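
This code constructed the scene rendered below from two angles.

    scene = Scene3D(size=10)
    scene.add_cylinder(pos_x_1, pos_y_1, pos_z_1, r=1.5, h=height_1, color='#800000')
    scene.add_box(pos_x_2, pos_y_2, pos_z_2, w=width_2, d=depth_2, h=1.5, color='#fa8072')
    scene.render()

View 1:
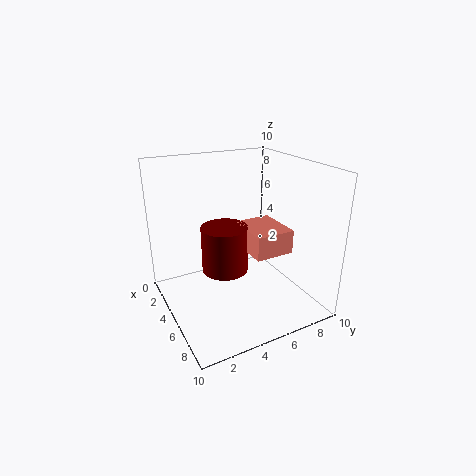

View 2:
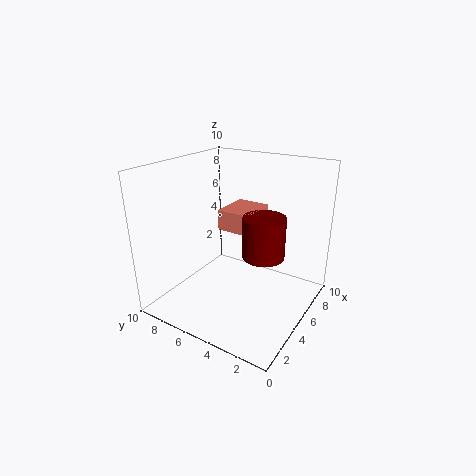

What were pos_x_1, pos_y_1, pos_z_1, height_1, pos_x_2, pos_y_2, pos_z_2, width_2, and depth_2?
pos_x_1 = 6, pos_y_1 = 3.5, pos_z_1 = 3.5, height_1 = 3, pos_x_2 = 5.5, pos_y_2 = 4.5, pos_z_2 = 5, width_2 = 3, depth_2 = 2.5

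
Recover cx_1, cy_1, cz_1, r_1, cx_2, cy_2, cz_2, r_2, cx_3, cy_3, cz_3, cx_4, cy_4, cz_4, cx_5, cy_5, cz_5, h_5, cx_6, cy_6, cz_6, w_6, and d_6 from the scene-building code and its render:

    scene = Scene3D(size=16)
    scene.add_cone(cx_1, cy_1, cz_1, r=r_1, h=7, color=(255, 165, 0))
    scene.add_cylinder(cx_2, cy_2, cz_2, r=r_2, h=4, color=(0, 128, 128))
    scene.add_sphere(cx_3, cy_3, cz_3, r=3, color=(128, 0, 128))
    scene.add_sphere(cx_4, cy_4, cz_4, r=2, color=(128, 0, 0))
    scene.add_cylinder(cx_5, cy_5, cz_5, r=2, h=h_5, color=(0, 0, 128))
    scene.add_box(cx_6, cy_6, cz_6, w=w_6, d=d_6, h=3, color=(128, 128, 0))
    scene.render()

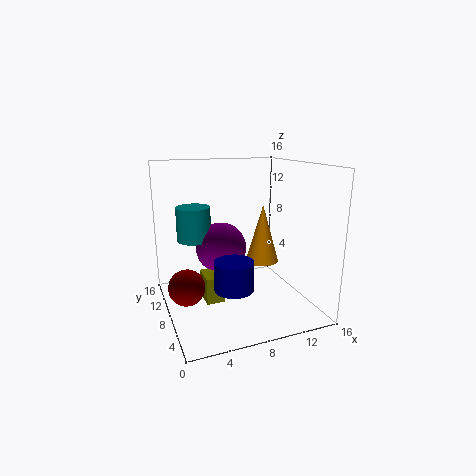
cx_1 = 12; cy_1 = 10; cz_1 = 4; r_1 = 2; cx_2 = 4; cy_2 = 12; cz_2 = 7; r_2 = 2; cx_3 = 7; cy_3 = 11; cz_3 = 6; cx_4 = 2; cy_4 = 8; cz_4 = 3; cx_5 = 6; cy_5 = 4; cz_5 = 4; h_5 = 3; cx_6 = 4; cy_6 = 7; cz_6 = 1; w_6 = 2; d_6 = 3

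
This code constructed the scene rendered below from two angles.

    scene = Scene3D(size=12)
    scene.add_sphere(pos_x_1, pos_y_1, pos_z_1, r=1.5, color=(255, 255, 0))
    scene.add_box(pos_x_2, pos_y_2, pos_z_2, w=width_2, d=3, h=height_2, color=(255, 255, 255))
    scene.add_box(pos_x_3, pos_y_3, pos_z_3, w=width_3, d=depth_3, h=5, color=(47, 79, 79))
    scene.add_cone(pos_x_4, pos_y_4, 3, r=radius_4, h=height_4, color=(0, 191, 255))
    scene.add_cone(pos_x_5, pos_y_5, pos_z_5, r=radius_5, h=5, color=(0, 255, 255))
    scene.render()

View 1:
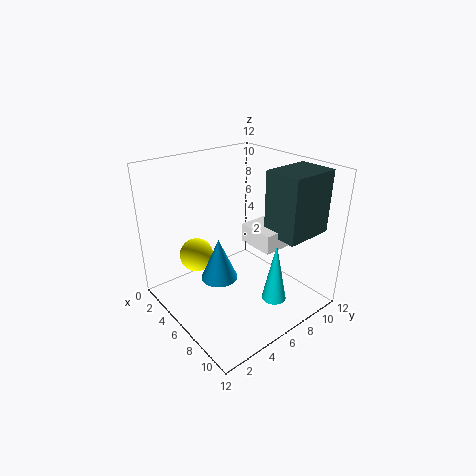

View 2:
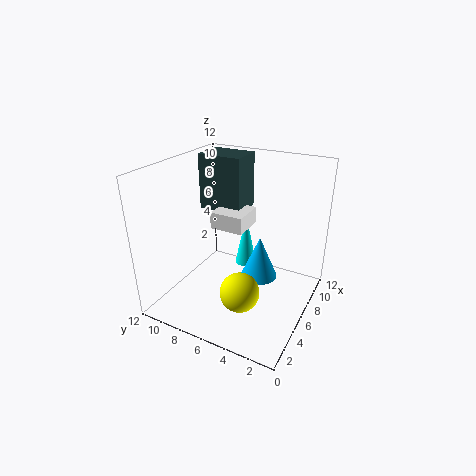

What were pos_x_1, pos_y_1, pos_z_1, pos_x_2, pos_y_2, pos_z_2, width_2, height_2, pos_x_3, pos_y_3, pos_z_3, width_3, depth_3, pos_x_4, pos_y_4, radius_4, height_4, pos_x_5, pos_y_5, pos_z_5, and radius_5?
pos_x_1 = 2.5
pos_y_1 = 4
pos_z_1 = 3.5
pos_x_2 = 6.5
pos_y_2 = 6
pos_z_2 = 6
width_2 = 3
height_2 = 1.5
pos_x_3 = 8
pos_y_3 = 7
pos_z_3 = 7
width_3 = 3
depth_3 = 4
pos_x_4 = 6
pos_y_4 = 4
radius_4 = 1.5
height_4 = 3.5
pos_x_5 = 9.5
pos_y_5 = 7
pos_z_5 = 1.5
radius_5 = 1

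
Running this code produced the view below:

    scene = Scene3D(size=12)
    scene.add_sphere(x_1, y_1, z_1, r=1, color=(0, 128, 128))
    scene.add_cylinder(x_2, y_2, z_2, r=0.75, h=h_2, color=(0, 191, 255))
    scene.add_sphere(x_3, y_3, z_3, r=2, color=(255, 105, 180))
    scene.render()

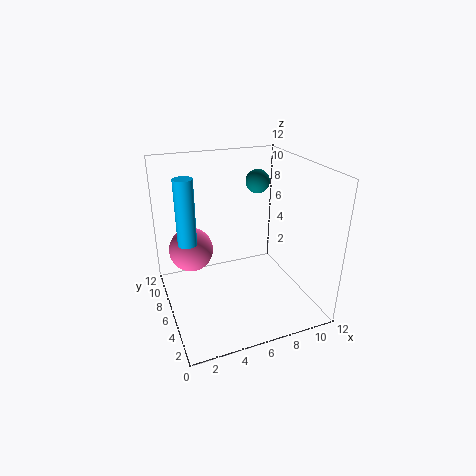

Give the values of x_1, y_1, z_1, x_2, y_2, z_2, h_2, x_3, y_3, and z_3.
x_1 = 8.25; y_1 = 7.25; z_1 = 10.25; x_2 = 1.75; y_2 = 6; z_2 = 6.25; h_2 = 5.25; x_3 = 2.75; y_3 = 9.5; z_3 = 3.75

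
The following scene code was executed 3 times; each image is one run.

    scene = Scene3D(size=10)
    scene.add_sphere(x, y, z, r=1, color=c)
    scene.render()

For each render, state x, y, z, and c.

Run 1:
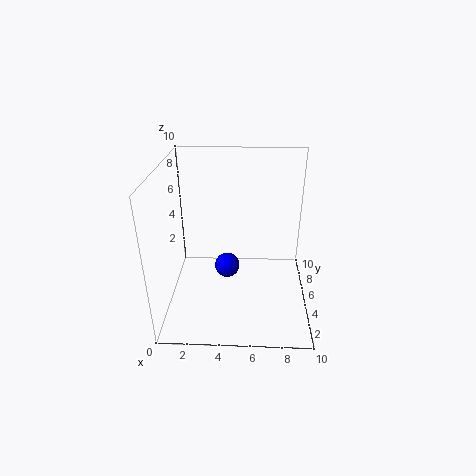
x = 4, y = 7.5, z = 1, c = 'blue'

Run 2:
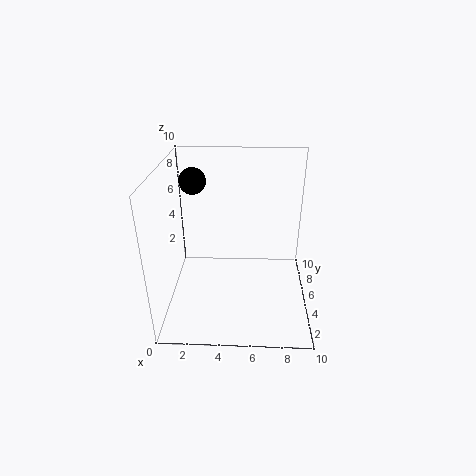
x = 1.5, y = 8, z = 8, c = 'black'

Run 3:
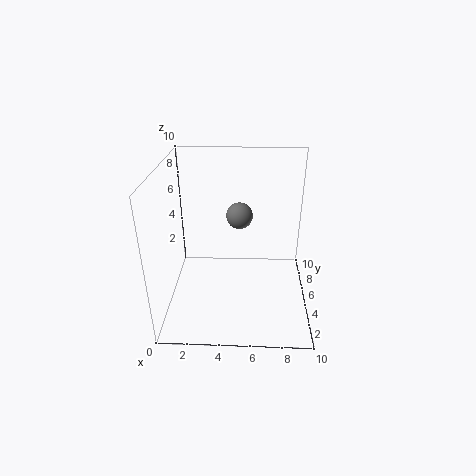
x = 5, y = 7.5, z = 5.5, c = 'gray'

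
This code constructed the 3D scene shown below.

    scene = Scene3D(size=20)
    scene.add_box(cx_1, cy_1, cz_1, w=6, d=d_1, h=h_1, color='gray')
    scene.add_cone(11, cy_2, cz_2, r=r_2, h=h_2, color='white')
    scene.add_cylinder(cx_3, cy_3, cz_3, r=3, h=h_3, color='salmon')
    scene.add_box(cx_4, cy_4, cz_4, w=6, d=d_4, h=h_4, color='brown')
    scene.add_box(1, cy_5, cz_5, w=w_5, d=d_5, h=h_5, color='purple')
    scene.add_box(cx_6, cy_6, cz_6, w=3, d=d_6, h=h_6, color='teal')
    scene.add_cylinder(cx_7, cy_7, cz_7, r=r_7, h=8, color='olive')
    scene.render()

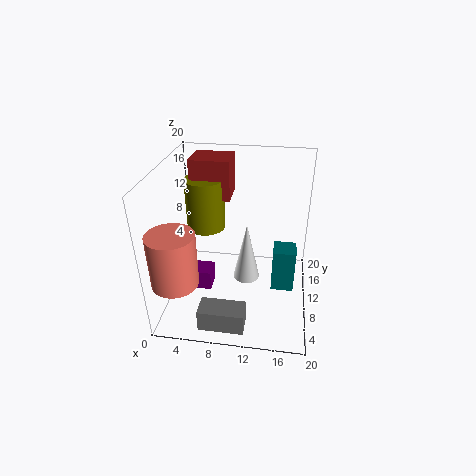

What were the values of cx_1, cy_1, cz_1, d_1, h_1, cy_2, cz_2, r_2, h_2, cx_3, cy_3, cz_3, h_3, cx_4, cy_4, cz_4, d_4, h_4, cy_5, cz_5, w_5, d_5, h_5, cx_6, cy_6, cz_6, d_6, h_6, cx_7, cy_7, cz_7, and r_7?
cx_1 = 6, cy_1 = 1, cz_1 = 1, d_1 = 3, h_1 = 3, cy_2 = 12, cz_2 = 2, r_2 = 2, h_2 = 9, cx_3 = 3, cy_3 = 3, cz_3 = 7, h_3 = 7, cx_4 = 2, cy_4 = 15, cz_4 = 13, d_4 = 5, h_4 = 6, cy_5 = 9, cz_5 = 1, w_5 = 5, d_5 = 3, h_5 = 3, cx_6 = 15, cy_6 = 7, cz_6 = 4, d_6 = 3, h_6 = 6, cx_7 = 4, cy_7 = 16, cz_7 = 8, r_7 = 3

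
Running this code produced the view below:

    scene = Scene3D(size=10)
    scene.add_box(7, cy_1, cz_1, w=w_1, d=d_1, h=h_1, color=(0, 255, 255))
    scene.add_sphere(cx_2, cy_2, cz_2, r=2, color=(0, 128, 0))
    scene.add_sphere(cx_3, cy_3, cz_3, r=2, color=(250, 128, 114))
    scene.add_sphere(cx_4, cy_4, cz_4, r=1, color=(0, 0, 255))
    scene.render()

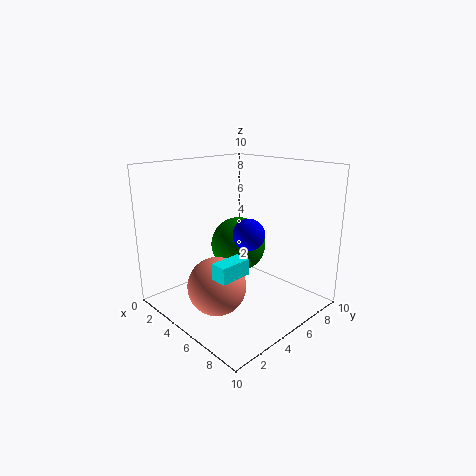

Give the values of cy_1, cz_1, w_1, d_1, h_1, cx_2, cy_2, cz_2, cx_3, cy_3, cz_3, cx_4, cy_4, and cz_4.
cy_1 = 1
cz_1 = 4
w_1 = 1
d_1 = 2
h_1 = 1
cx_2 = 4
cy_2 = 6
cz_2 = 4
cx_3 = 5
cy_3 = 3
cz_3 = 2
cx_4 = 7
cy_4 = 4
cz_4 = 6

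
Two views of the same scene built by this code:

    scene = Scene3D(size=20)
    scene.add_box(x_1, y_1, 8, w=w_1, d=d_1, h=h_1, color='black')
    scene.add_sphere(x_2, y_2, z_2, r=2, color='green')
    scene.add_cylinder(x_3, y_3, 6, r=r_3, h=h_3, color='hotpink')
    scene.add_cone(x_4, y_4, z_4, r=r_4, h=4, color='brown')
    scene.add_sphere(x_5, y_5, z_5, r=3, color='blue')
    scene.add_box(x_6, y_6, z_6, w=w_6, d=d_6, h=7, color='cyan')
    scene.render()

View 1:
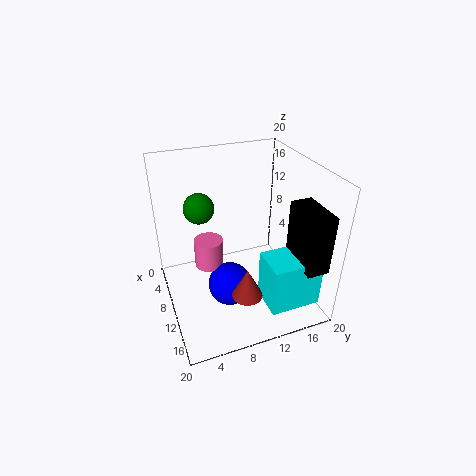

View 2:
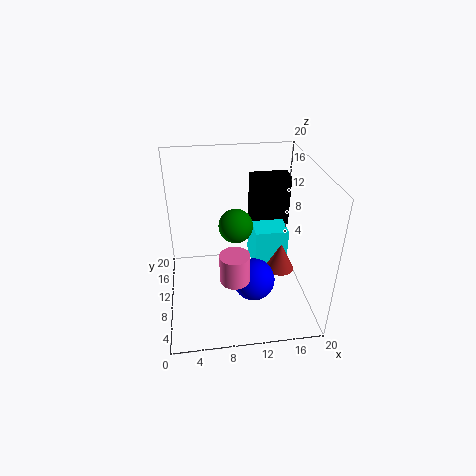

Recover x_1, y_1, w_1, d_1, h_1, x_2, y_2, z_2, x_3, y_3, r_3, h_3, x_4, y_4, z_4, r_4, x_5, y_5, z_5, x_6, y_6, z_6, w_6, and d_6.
x_1 = 13; y_1 = 16; w_1 = 6; d_1 = 3; h_1 = 8; x_2 = 9; y_2 = 5; z_2 = 15; x_3 = 9; y_3 = 6; r_3 = 2; h_3 = 4; x_4 = 16; y_4 = 9; z_4 = 5; r_4 = 2; x_5 = 12; y_5 = 8; z_5 = 4; x_6 = 13; y_6 = 12; z_6 = 2; w_6 = 5; d_6 = 7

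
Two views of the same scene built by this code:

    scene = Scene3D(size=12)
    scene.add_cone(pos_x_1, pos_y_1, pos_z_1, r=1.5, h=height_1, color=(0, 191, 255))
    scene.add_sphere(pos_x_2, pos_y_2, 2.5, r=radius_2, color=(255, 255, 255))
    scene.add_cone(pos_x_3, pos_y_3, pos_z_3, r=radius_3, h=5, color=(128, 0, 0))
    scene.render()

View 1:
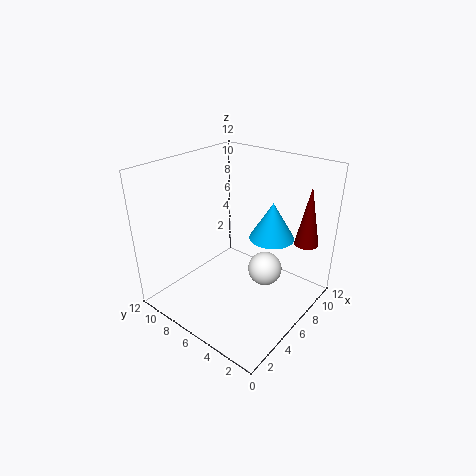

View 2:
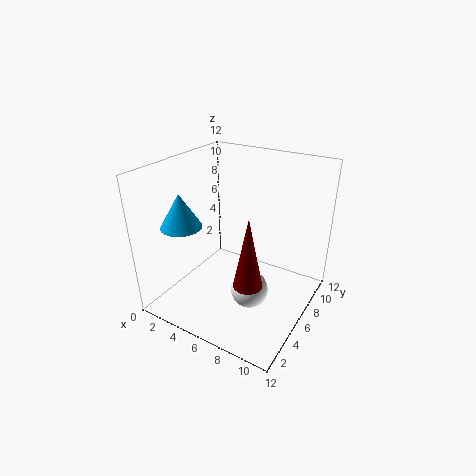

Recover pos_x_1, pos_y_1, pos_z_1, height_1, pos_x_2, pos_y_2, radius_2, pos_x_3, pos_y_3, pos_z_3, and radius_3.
pos_x_1 = 4; pos_y_1 = 1.5; pos_z_1 = 8.5; height_1 = 2.5; pos_x_2 = 8; pos_y_2 = 4.5; radius_2 = 1.5; pos_x_3 = 9.5; pos_y_3 = 1.5; pos_z_3 = 5.5; radius_3 = 1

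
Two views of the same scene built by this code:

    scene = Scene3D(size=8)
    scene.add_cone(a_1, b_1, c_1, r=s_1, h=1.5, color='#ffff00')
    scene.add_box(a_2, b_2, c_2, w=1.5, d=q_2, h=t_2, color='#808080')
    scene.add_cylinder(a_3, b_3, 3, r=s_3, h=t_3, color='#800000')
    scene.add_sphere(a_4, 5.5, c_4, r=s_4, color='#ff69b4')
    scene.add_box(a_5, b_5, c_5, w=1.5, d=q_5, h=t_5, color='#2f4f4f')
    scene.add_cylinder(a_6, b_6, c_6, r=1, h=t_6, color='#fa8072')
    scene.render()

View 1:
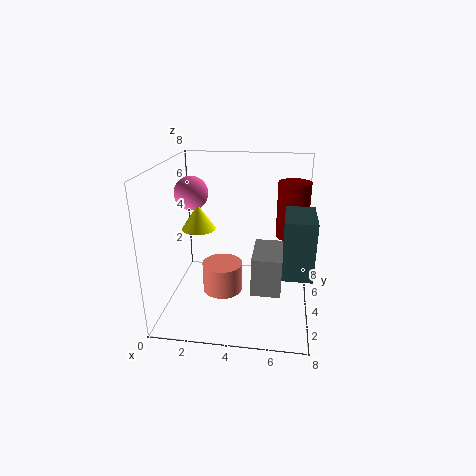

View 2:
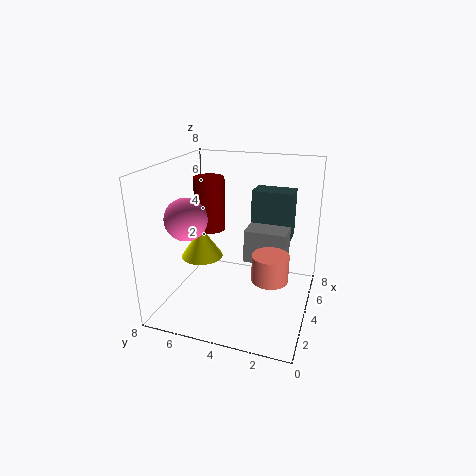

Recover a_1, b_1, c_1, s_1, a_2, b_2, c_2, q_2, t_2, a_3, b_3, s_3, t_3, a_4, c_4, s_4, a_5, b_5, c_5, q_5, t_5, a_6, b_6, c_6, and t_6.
a_1 = 1.5; b_1 = 5; c_1 = 4; s_1 = 1; a_2 = 5; b_2 = 1.5; c_2 = 2; q_2 = 2.5; t_2 = 2; a_3 = 7; b_3 = 7; s_3 = 1; t_3 = 3.5; a_4 = 1; c_4 = 6; s_4 = 1; a_5 = 6.5; b_5 = 1.5; c_5 = 3; q_5 = 2.5; t_5 = 3; a_6 = 3.5; b_6 = 2; c_6 = 2; t_6 = 1.5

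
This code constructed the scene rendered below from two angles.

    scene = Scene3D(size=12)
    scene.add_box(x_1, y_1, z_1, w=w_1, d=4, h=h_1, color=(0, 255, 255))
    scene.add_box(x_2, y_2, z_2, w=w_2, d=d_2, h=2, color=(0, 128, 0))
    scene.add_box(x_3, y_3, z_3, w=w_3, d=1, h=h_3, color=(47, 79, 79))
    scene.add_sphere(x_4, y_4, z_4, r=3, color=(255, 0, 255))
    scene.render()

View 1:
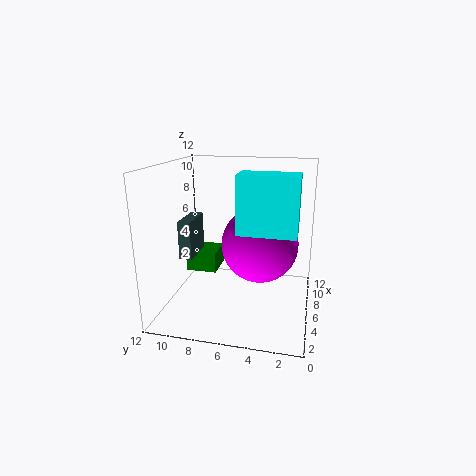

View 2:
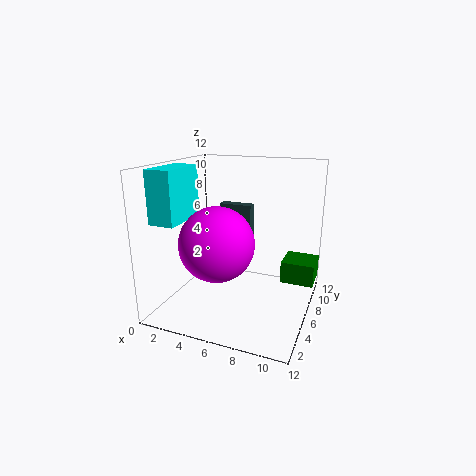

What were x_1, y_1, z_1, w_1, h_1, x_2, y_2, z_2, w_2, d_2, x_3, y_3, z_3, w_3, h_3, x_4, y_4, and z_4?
x_1 = 1; y_1 = 1; z_1 = 8; w_1 = 2; h_1 = 4; x_2 = 9; y_2 = 9; z_2 = 1; w_2 = 3; d_2 = 3; x_3 = 3; y_3 = 9; z_3 = 5; w_3 = 3; h_3 = 3; x_4 = 5; y_4 = 4; z_4 = 6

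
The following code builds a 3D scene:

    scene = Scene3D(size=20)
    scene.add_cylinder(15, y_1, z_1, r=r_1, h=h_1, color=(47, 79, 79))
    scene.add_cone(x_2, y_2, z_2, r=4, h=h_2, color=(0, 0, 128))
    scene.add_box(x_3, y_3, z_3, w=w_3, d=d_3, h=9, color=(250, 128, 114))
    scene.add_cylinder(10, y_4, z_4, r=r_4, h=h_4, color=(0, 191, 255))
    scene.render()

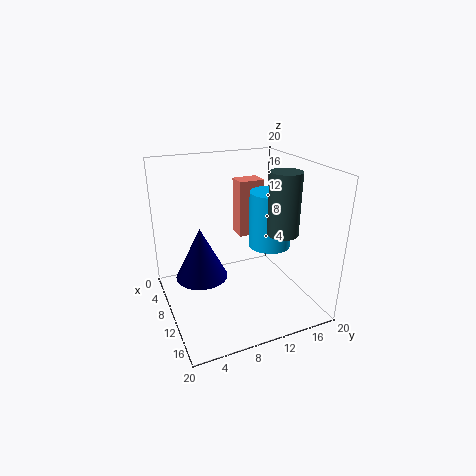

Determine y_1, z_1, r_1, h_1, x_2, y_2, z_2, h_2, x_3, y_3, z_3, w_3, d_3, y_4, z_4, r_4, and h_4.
y_1 = 14; z_1 = 12; r_1 = 2; h_1 = 8; x_2 = 5; y_2 = 6; z_2 = 2; h_2 = 8; x_3 = 1; y_3 = 13; z_3 = 7; w_3 = 3; d_3 = 4; y_4 = 15; z_4 = 8; r_4 = 3; h_4 = 8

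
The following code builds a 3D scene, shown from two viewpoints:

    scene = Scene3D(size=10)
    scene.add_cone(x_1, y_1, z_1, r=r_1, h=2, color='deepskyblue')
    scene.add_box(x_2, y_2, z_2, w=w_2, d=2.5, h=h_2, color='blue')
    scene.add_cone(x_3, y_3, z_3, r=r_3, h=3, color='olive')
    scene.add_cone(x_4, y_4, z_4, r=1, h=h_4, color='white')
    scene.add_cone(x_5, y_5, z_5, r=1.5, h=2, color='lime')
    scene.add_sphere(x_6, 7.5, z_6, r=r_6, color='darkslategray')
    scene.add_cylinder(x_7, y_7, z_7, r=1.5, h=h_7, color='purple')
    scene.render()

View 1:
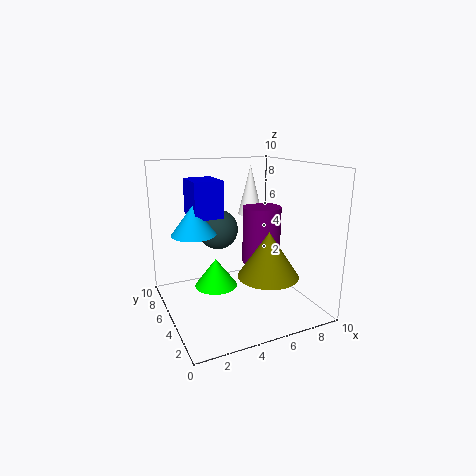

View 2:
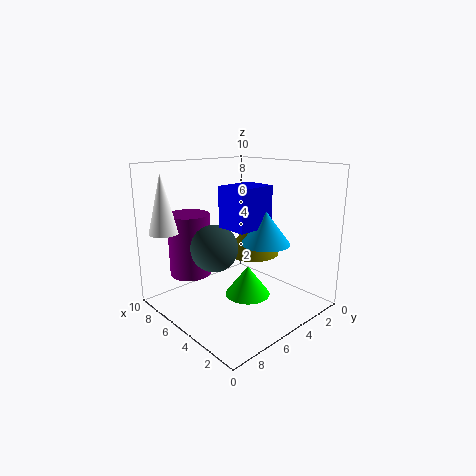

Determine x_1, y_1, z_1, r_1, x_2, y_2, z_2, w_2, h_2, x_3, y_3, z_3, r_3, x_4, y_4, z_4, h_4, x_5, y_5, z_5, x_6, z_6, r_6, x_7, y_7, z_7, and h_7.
x_1 = 2
y_1 = 5.5
z_1 = 5.5
r_1 = 1.5
x_2 = 2
y_2 = 5
z_2 = 6.5
w_2 = 2
h_2 = 2.5
x_3 = 6
y_3 = 2.5
z_3 = 3
r_3 = 2
x_4 = 8
y_4 = 9
z_4 = 5.5
h_4 = 4
x_5 = 3.5
y_5 = 5.5
z_5 = 1.5
x_6 = 4.5
z_6 = 5
r_6 = 1.5
x_7 = 8
y_7 = 7
z_7 = 2
h_7 = 4.5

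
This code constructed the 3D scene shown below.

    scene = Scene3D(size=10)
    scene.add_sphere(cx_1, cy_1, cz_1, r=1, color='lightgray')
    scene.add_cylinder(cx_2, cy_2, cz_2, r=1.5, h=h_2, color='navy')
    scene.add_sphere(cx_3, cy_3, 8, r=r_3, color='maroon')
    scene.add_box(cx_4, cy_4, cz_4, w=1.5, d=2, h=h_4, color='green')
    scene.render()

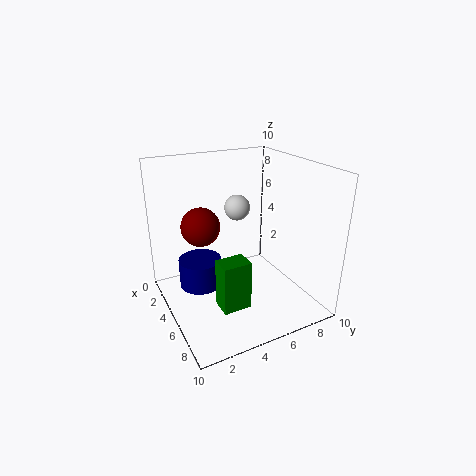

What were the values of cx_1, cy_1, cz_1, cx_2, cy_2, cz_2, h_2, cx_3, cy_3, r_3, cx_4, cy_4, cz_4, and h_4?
cx_1 = 2
cy_1 = 6.5
cz_1 = 6
cx_2 = 4
cy_2 = 2.5
cz_2 = 1.5
h_2 = 2
cx_3 = 8.5
cy_3 = 1
r_3 = 1
cx_4 = 5.5
cy_4 = 3
cz_4 = 0.5
h_4 = 3.5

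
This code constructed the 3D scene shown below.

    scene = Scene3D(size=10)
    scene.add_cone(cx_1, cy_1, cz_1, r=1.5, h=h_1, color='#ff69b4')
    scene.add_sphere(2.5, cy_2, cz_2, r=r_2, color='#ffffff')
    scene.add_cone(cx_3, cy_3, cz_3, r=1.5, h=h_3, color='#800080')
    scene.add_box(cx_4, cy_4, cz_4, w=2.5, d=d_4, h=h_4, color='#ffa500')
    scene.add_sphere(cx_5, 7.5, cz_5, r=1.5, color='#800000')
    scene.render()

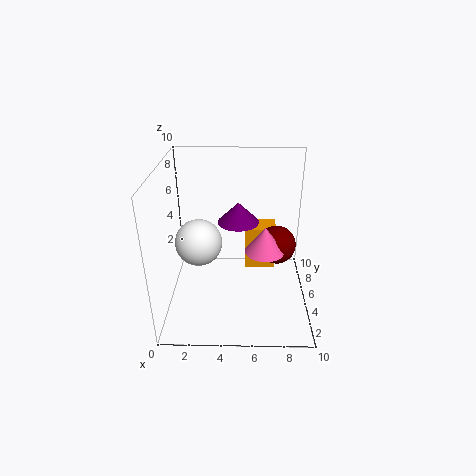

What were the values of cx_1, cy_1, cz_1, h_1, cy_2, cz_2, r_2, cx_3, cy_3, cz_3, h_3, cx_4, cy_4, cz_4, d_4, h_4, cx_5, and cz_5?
cx_1 = 7; cy_1 = 6.5; cz_1 = 3; h_1 = 2; cy_2 = 3.5; cz_2 = 5.5; r_2 = 1.5; cx_3 = 5; cy_3 = 6.5; cz_3 = 5.5; h_3 = 1.5; cx_4 = 5.5; cy_4 = 8; cz_4 = 0.5; d_4 = 2; h_4 = 3.5; cx_5 = 8; cz_5 = 3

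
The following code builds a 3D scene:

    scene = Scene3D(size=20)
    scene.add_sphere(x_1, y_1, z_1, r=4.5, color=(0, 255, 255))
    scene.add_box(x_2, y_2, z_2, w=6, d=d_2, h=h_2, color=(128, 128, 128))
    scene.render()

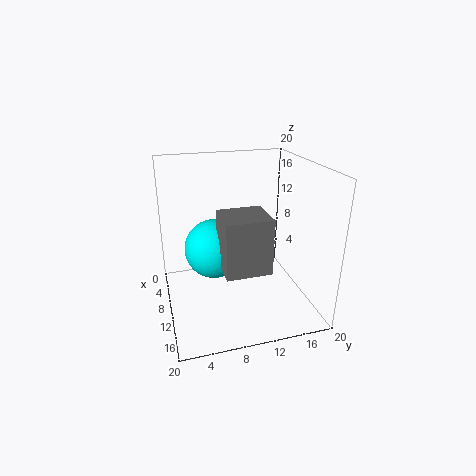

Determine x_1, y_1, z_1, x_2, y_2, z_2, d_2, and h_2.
x_1 = 5.5, y_1 = 7.5, z_1 = 6.5, x_2 = 7.5, y_2 = 7.5, z_2 = 5.5, d_2 = 6.5, h_2 = 8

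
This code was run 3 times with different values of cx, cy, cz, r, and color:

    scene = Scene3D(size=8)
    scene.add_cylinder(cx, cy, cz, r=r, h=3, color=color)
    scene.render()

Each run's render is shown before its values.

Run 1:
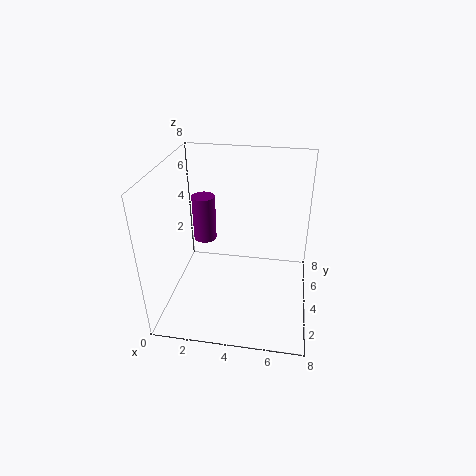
cx = 1.25
cy = 7
cz = 2
r = 0.75
color = 'purple'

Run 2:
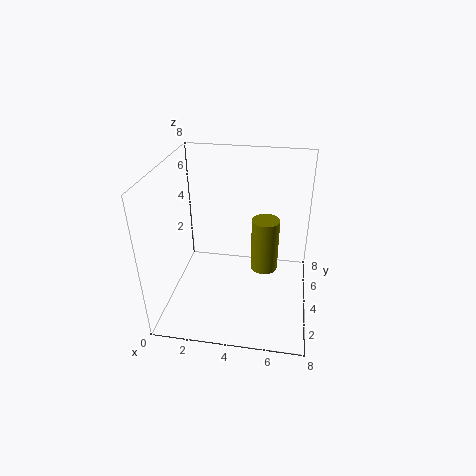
cx = 5.5
cy = 4
cz = 2.25
r = 0.75
color = 'olive'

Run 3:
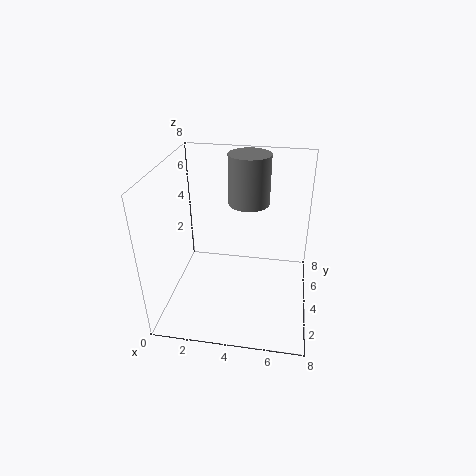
cx = 4.25
cy = 6.5
cz = 5
r = 1.25
color = 'gray'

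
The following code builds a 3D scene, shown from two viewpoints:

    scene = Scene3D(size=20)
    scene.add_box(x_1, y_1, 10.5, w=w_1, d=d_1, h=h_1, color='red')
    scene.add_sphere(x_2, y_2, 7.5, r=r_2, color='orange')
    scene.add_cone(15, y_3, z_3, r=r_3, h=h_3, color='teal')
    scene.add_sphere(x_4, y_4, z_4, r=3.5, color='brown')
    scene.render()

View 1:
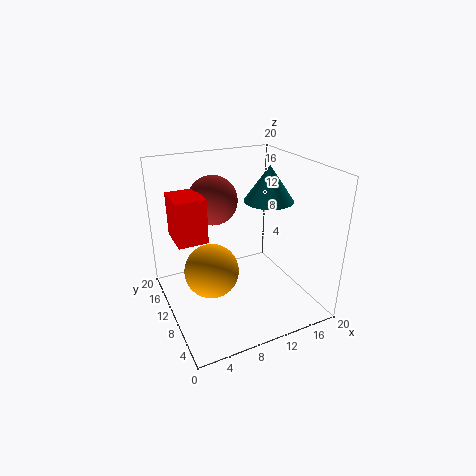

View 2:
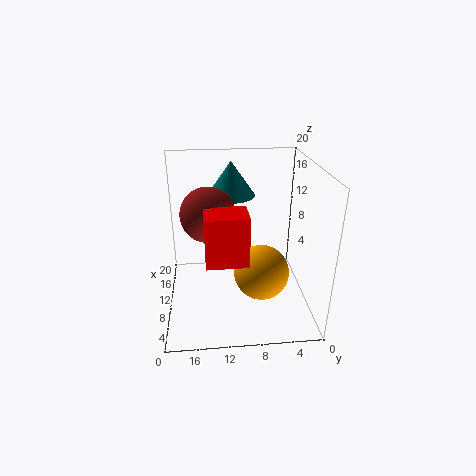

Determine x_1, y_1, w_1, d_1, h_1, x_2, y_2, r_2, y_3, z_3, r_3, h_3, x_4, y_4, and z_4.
x_1 = 1.5; y_1 = 9.5; w_1 = 4; d_1 = 5; h_1 = 6; x_2 = 5; y_2 = 7.5; r_2 = 3.5; y_3 = 10.5; z_3 = 14.5; r_3 = 3.5; h_3 = 5; x_4 = 8; y_4 = 14; z_4 = 14.5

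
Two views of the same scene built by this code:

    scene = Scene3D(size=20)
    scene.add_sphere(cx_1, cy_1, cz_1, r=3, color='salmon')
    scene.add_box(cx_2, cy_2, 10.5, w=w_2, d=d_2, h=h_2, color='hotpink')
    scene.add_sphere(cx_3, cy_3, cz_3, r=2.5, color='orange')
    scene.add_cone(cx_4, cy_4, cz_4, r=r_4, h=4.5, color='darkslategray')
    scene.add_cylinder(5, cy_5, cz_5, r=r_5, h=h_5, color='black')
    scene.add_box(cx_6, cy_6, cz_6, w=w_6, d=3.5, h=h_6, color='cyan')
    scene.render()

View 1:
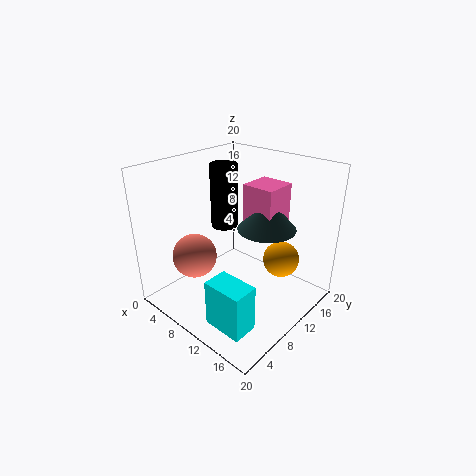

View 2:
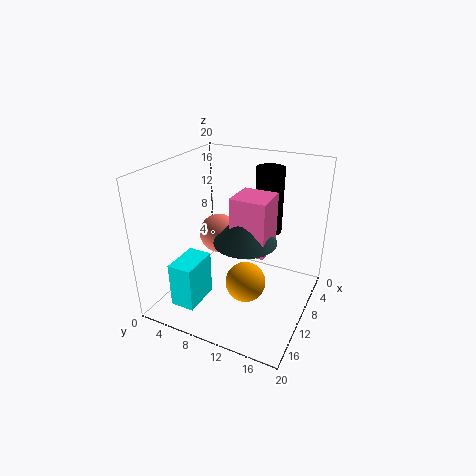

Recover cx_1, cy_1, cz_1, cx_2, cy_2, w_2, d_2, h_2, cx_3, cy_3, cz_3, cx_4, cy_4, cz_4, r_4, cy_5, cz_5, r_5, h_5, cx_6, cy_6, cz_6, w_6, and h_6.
cx_1 = 6.5, cy_1 = 5, cz_1 = 8, cx_2 = 10, cy_2 = 11, w_2 = 4.5, d_2 = 4.5, h_2 = 7, cx_3 = 15, cy_3 = 13.5, cz_3 = 7, cx_4 = 13, cy_4 = 12.5, cz_4 = 11.5, r_4 = 4, cy_5 = 12.5, cz_5 = 9.5, r_5 = 2, h_5 = 9.5, cx_6 = 11, cy_6 = 2.5, cz_6 = 0.5, w_6 = 5.5, h_6 = 6.5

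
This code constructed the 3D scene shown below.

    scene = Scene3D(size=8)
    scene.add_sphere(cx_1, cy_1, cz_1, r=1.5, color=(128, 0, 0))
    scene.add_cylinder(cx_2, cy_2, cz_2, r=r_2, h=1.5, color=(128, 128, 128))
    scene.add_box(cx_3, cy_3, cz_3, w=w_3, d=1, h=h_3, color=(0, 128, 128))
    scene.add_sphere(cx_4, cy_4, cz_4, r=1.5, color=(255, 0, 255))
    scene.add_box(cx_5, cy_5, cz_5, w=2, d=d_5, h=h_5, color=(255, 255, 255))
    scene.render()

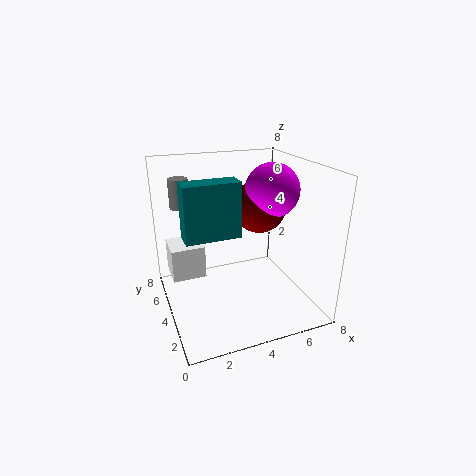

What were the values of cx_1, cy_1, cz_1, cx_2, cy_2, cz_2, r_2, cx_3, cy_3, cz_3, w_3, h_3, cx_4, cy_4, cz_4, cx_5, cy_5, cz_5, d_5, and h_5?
cx_1 = 5.5, cy_1 = 4.5, cz_1 = 5.5, cx_2 = 1, cy_2 = 4.5, cz_2 = 6, r_2 = 0.5, cx_3 = 0.5, cy_3 = 1, cz_3 = 5.5, w_3 = 2.5, h_3 = 2.5, cx_4 = 6, cy_4 = 4, cz_4 = 6.5, cx_5 = 0.5, cy_5 = 5.5, cz_5 = 1, d_5 = 2, h_5 = 2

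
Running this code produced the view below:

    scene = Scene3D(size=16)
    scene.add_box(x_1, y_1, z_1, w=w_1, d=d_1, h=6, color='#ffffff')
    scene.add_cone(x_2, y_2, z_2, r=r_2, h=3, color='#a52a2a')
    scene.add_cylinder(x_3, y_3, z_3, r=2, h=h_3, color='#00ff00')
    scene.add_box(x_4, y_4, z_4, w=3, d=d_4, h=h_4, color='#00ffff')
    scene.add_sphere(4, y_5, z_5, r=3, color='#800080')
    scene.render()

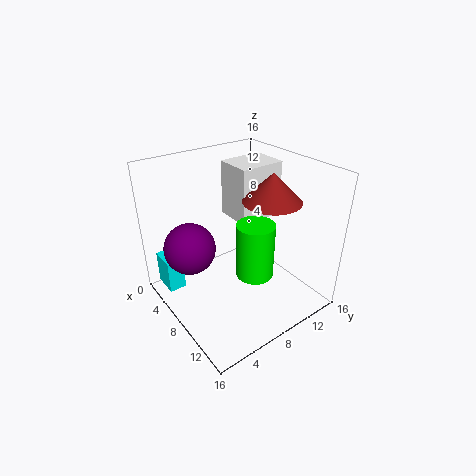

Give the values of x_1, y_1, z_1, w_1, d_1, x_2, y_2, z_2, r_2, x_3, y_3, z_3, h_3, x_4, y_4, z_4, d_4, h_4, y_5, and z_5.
x_1 = 5
y_1 = 8
z_1 = 10
w_1 = 4
d_1 = 5
x_2 = 11
y_2 = 10
z_2 = 13
r_2 = 3
x_3 = 11
y_3 = 8
z_3 = 5
h_3 = 6
x_4 = 1
y_4 = 1
z_4 = 1
d_4 = 2
h_4 = 4
y_5 = 4
z_5 = 6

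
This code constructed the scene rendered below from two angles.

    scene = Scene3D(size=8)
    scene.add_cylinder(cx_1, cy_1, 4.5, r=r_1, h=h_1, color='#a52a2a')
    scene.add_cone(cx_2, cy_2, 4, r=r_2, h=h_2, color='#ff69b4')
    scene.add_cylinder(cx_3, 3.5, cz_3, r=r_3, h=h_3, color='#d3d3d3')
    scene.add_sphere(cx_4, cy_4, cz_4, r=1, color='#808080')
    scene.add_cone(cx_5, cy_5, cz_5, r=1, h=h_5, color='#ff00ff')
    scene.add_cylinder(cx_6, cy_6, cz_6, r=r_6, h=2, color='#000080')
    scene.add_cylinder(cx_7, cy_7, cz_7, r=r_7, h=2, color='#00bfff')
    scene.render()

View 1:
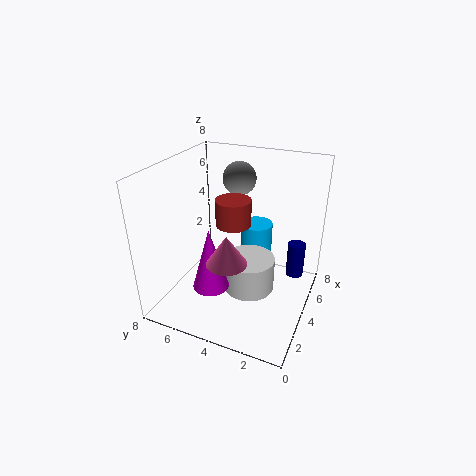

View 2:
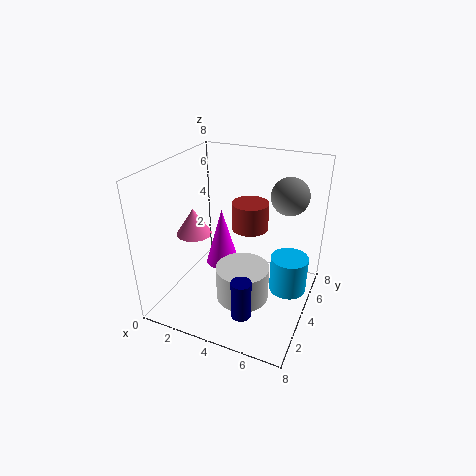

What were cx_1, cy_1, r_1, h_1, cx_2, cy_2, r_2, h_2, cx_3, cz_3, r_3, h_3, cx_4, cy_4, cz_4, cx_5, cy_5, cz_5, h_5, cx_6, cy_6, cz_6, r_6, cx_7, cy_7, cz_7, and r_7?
cx_1 = 4.5, cy_1 = 4.5, r_1 = 1, h_1 = 1.5, cx_2 = 1.5, cy_2 = 3.5, r_2 = 1, h_2 = 1.5, cx_3 = 4.5, cz_3 = 0.5, r_3 = 1.5, h_3 = 2, cx_4 = 6.5, cy_4 = 5, cz_4 = 6.5, cx_5 = 2.5, cy_5 = 5, cz_5 = 1.5, h_5 = 3.5, cx_6 = 5.5, cy_6 = 1, cz_6 = 1.5, r_6 = 0.5, cx_7 = 7, cy_7 = 4, cz_7 = 1.5, r_7 = 1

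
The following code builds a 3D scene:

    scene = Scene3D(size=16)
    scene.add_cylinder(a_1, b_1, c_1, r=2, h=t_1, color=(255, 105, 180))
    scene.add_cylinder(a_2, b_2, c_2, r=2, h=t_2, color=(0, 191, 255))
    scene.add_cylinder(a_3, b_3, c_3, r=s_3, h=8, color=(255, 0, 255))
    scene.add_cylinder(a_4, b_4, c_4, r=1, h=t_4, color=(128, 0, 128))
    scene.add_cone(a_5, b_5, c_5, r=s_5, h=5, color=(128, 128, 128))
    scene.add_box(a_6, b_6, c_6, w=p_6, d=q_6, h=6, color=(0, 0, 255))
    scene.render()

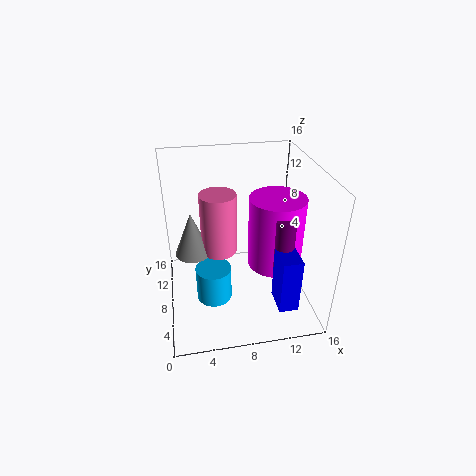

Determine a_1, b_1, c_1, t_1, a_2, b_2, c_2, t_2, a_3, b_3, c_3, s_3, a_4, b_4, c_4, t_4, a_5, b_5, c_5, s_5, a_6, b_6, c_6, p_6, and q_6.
a_1 = 6; b_1 = 9; c_1 = 6; t_1 = 7; a_2 = 5; b_2 = 7; c_2 = 1; t_2 = 4; a_3 = 12; b_3 = 7; c_3 = 5; s_3 = 3; a_4 = 12; b_4 = 4; c_4 = 6; t_4 = 6; a_5 = 3; b_5 = 9; c_5 = 6; s_5 = 2; a_6 = 11; b_6 = 1; c_6 = 3; p_6 = 2; q_6 = 3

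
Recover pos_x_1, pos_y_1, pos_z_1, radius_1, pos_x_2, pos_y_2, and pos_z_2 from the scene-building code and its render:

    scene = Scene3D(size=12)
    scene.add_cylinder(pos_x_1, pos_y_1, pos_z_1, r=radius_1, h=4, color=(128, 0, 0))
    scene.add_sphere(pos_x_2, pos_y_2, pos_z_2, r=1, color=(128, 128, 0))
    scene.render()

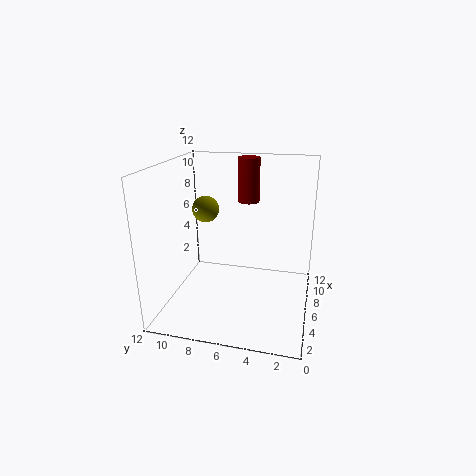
pos_x_1 = 10, pos_y_1 = 6, pos_z_1 = 8, radius_1 = 1, pos_x_2 = 4, pos_y_2 = 8, pos_z_2 = 9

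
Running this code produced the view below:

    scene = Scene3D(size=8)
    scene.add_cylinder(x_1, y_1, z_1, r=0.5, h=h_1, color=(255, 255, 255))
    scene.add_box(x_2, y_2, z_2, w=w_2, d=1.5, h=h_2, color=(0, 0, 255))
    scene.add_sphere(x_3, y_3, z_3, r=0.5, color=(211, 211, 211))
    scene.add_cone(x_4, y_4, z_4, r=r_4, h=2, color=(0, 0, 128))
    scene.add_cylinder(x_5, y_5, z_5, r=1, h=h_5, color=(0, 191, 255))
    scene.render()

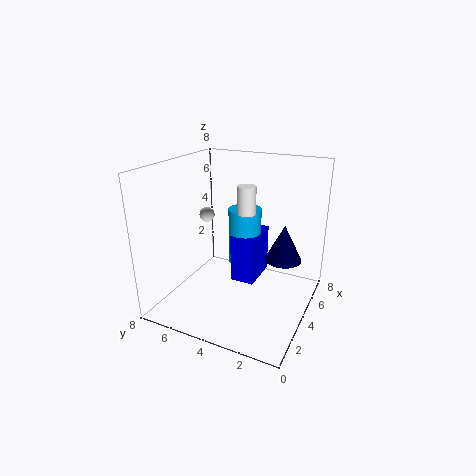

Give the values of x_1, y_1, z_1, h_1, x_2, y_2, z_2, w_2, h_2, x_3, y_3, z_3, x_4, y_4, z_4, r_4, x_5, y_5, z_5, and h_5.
x_1 = 4; y_1 = 3.5; z_1 = 5.5; h_1 = 1.5; x_2 = 5; y_2 = 3.5; z_2 = 0.5; w_2 = 2.5; h_2 = 3; x_3 = 6.5; y_3 = 7.5; z_3 = 4; x_4 = 4.5; y_4 = 1.5; z_4 = 3; r_4 = 1; x_5 = 6; y_5 = 4.5; z_5 = 1.5; h_5 = 3.5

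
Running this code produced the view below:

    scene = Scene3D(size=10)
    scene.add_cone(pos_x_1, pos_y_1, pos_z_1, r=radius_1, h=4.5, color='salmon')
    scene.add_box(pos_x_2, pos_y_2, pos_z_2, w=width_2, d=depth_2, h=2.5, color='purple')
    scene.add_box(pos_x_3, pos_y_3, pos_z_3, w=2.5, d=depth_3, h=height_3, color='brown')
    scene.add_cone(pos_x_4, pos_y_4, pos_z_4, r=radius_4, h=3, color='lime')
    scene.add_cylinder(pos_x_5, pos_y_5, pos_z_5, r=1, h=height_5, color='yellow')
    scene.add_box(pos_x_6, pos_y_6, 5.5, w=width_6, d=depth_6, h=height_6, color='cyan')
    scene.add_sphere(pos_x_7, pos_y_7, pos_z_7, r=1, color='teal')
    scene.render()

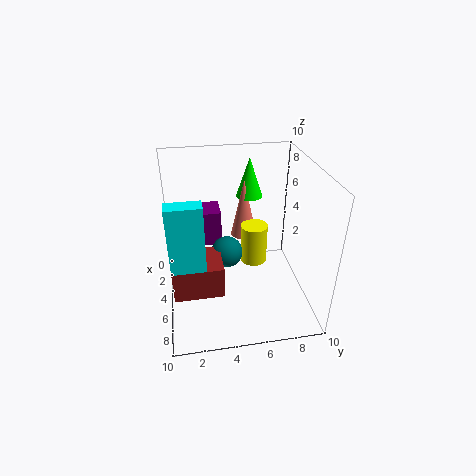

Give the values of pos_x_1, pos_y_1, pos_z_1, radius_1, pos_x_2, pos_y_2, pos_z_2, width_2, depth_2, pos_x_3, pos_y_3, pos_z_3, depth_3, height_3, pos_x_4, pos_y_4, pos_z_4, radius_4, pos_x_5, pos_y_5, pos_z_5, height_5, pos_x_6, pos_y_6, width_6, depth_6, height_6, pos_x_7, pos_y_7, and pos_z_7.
pos_x_1 = 2, pos_y_1 = 6, pos_z_1 = 3.5, radius_1 = 1, pos_x_2 = 2, pos_y_2 = 2.5, pos_z_2 = 4, width_2 = 2, depth_2 = 1.5, pos_x_3 = 6.5, pos_y_3 = 0.5, pos_z_3 = 3.5, depth_3 = 3, height_3 = 2, pos_x_4 = 1.5, pos_y_4 = 6.5, pos_z_4 = 6.5, radius_4 = 1, pos_x_5 = 3.5, pos_y_5 = 6.5, pos_z_5 = 2, height_5 = 3, pos_x_6 = 8, pos_y_6 = 0.5, width_6 = 1, depth_6 = 2, height_6 = 4, pos_x_7 = 6.5, pos_y_7 = 4, pos_z_7 = 5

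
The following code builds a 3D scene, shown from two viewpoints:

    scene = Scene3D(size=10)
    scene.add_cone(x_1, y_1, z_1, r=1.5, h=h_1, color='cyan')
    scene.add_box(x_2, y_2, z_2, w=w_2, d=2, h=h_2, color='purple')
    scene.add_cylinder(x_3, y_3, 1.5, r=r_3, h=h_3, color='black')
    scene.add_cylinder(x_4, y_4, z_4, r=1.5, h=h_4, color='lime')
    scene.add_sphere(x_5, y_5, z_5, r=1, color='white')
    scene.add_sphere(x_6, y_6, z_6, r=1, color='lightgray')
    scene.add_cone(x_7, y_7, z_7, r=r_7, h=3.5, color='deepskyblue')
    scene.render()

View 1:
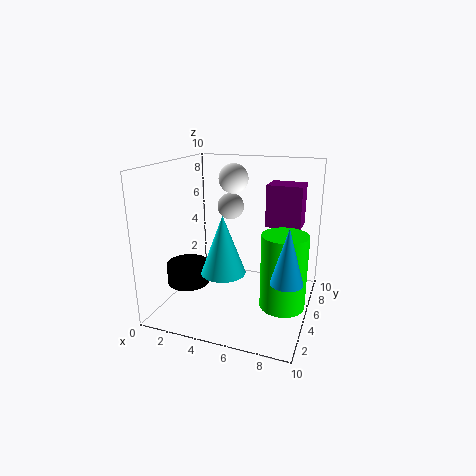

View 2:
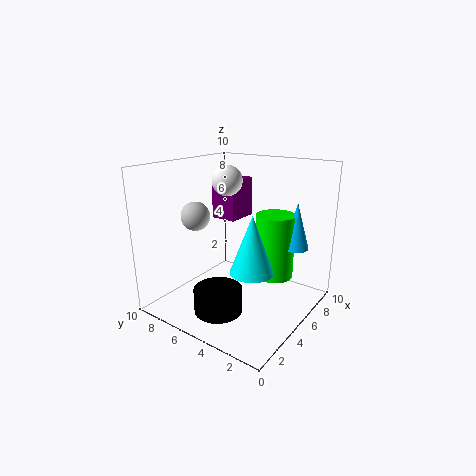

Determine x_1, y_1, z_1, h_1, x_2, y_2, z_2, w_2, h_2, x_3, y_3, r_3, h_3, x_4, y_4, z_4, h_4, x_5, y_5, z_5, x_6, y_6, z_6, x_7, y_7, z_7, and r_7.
x_1 = 4.5, y_1 = 3.5, z_1 = 3, h_1 = 4, x_2 = 6.5, y_2 = 6.5, z_2 = 5.5, w_2 = 2.5, h_2 = 3, x_3 = 1.5, y_3 = 4, r_3 = 1.5, h_3 = 1.5, x_4 = 8.5, y_4 = 4, z_4 = 1, h_4 = 5, x_5 = 4.5, y_5 = 5.5, z_5 = 9, x_6 = 3.5, y_6 = 7.5, z_6 = 6.5, x_7 = 9, y_7 = 2.5, z_7 = 3.5, r_7 = 1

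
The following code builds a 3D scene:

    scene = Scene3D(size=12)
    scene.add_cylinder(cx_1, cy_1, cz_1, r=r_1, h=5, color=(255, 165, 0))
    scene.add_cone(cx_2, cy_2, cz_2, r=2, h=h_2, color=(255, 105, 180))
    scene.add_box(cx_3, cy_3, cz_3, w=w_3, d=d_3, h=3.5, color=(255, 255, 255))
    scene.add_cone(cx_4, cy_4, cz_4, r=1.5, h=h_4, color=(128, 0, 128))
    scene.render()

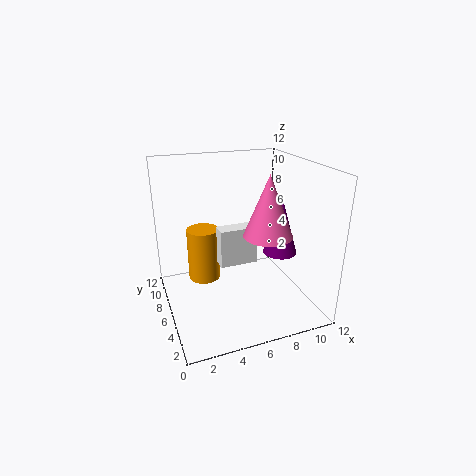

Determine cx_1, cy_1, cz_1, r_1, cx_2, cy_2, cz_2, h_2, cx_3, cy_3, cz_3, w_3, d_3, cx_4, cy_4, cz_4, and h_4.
cx_1 = 4
cy_1 = 10
cz_1 = 0.5
r_1 = 1.5
cx_2 = 8
cy_2 = 4.5
cz_2 = 6.5
h_2 = 5
cx_3 = 5
cy_3 = 7.5
cz_3 = 2.5
w_3 = 3.5
d_3 = 1.5
cx_4 = 10
cy_4 = 6
cz_4 = 4
h_4 = 5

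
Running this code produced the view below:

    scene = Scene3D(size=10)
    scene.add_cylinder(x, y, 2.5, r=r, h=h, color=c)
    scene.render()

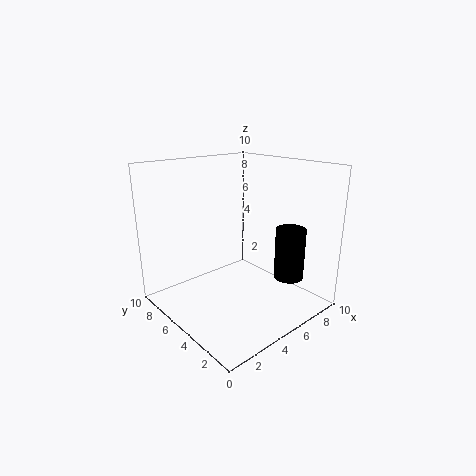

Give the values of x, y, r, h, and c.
x = 7; y = 2; r = 1; h = 3.5; c = 'black'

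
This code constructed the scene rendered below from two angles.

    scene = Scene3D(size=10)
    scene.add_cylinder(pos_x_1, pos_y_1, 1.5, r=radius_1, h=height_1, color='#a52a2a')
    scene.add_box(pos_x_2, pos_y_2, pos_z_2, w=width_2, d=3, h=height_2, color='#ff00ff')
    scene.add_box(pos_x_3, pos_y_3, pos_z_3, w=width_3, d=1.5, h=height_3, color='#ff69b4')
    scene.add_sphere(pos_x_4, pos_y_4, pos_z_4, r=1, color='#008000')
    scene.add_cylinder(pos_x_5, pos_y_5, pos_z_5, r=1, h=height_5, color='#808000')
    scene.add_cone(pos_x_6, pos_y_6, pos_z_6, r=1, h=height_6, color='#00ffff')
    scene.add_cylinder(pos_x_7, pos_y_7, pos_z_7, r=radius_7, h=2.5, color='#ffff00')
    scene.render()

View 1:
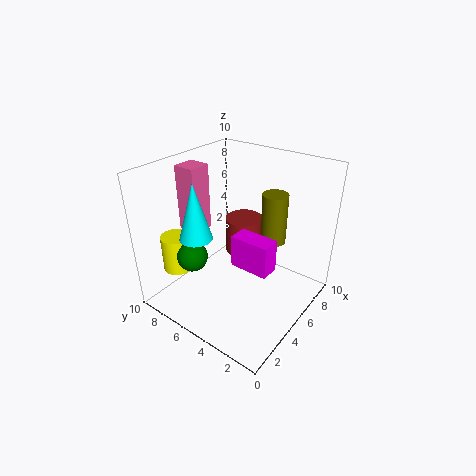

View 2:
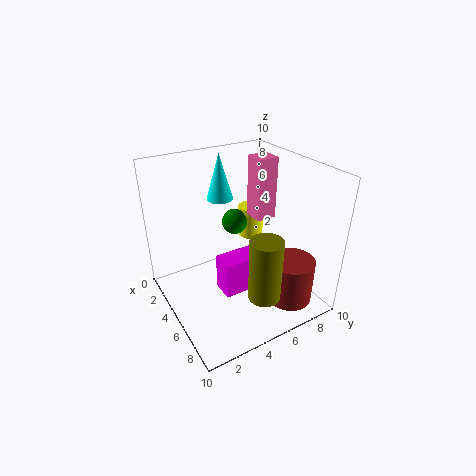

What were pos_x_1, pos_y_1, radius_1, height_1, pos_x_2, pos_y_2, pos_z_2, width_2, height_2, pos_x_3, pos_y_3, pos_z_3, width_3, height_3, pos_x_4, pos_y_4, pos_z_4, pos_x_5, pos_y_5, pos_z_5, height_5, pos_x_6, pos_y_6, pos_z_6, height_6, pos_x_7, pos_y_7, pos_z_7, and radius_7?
pos_x_1 = 8.5, pos_y_1 = 7, radius_1 = 1.5, height_1 = 3, pos_x_2 = 5.5, pos_y_2 = 3, pos_z_2 = 2, width_2 = 1.5, height_2 = 2.5, pos_x_3 = 3, pos_y_3 = 7, pos_z_3 = 5.5, width_3 = 1.5, height_3 = 4.5, pos_x_4 = 2, pos_y_4 = 6.5, pos_z_4 = 4.5, pos_x_5 = 9, pos_y_5 = 4.5, pos_z_5 = 3, height_5 = 4, pos_x_6 = 1.5, pos_y_6 = 5.5, pos_z_6 = 6.5, height_6 = 3.5, pos_x_7 = 2, pos_y_7 = 8, pos_z_7 = 3, radius_7 = 1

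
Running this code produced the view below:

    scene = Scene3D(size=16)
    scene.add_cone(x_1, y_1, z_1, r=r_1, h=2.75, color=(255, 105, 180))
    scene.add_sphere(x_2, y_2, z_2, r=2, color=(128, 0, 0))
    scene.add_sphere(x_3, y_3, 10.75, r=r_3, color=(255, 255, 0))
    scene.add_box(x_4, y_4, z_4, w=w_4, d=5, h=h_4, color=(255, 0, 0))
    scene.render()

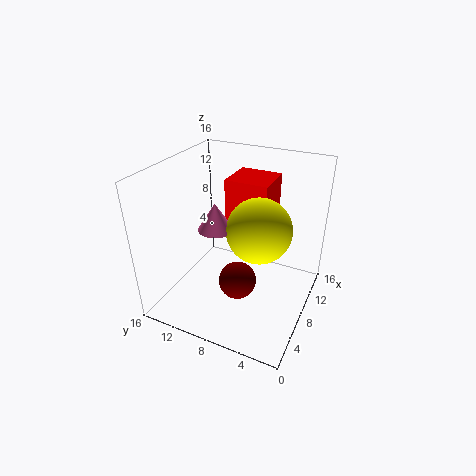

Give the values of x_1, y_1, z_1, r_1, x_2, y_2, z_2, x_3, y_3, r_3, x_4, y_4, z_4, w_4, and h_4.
x_1 = 4.5
y_1 = 8.75
z_1 = 10.75
r_1 = 1.75
x_2 = 5.25
y_2 = 6.75
z_2 = 4.5
x_3 = 6
y_3 = 4.75
r_3 = 3.25
x_4 = 9.75
y_4 = 5.5
z_4 = 7
w_4 = 4.75
h_4 = 6.75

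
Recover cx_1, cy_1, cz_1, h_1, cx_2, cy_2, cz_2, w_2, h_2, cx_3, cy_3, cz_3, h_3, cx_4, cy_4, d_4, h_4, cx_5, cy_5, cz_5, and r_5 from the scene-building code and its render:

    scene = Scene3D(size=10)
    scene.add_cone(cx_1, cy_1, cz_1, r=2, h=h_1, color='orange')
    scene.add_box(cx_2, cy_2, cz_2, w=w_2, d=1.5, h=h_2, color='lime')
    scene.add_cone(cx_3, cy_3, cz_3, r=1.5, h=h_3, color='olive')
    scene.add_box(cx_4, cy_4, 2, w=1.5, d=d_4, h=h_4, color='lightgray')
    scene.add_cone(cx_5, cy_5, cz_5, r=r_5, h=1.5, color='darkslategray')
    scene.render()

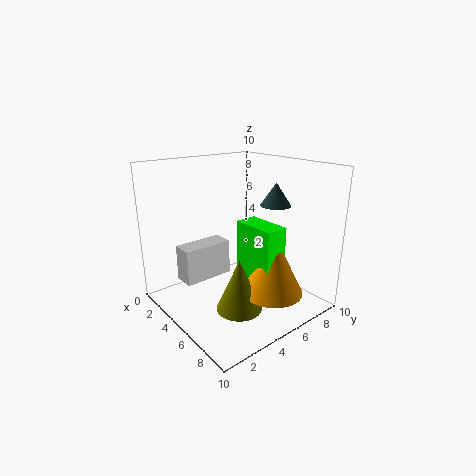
cx_1 = 8; cy_1 = 5.5; cz_1 = 2; h_1 = 4; cx_2 = 5.5; cy_2 = 4.5; cz_2 = 2.5; w_2 = 3; h_2 = 4; cx_3 = 7; cy_3 = 3.5; cz_3 = 1; h_3 = 3.5; cx_4 = 2.5; cy_4 = 1.5; d_4 = 3.5; h_4 = 2.5; cx_5 = 7; cy_5 = 6.5; cz_5 = 7.5; r_5 = 1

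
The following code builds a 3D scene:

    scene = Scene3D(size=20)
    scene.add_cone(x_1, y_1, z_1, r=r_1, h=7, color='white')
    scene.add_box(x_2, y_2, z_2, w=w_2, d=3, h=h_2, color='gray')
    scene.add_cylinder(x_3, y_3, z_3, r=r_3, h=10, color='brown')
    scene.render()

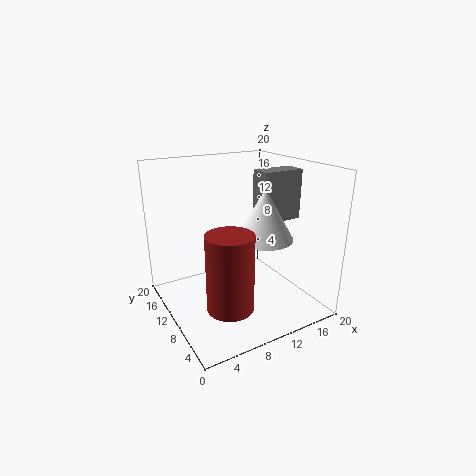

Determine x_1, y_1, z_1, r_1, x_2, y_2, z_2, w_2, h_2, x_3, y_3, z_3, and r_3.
x_1 = 13, y_1 = 8, z_1 = 10, r_1 = 4, x_2 = 13, y_2 = 8, z_2 = 12, w_2 = 6, h_2 = 7, x_3 = 6, y_3 = 5, z_3 = 3, r_3 = 3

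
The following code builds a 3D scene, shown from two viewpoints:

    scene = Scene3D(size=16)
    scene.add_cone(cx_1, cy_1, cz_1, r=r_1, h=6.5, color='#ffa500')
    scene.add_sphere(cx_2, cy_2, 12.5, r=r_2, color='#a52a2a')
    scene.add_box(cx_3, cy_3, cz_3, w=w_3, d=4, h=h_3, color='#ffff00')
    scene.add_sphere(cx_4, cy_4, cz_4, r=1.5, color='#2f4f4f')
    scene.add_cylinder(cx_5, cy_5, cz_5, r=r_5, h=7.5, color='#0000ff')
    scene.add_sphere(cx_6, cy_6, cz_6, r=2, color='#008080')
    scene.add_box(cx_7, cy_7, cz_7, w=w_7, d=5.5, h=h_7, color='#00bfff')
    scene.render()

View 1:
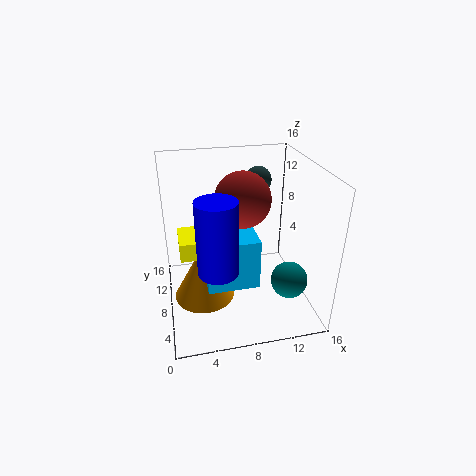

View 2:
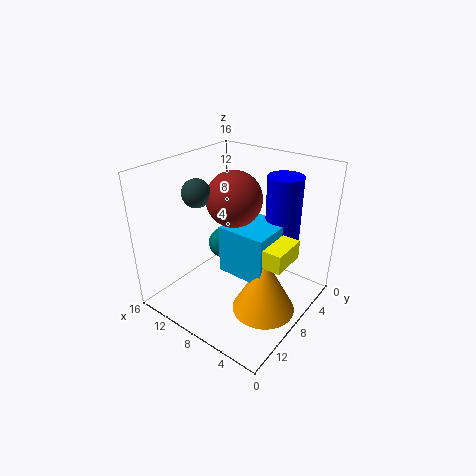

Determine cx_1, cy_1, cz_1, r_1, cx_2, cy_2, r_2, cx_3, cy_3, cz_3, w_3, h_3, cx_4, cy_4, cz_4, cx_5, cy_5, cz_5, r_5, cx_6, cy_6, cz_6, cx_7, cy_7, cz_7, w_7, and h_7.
cx_1 = 4; cy_1 = 8.5; cz_1 = 0.5; r_1 = 3.5; cx_2 = 8.5; cy_2 = 8; r_2 = 3; cx_3 = 1.5; cy_3 = 6; cz_3 = 7; w_3 = 2; h_3 = 2; cx_4 = 11; cy_4 = 11; cz_4 = 13.5; cx_5 = 5; cy_5 = 3.5; cz_5 = 7; r_5 = 2; cx_6 = 13; cy_6 = 4.5; cz_6 = 4; cx_7 = 4; cy_7 = 4; cz_7 = 4; w_7 = 5.5; h_7 = 5.5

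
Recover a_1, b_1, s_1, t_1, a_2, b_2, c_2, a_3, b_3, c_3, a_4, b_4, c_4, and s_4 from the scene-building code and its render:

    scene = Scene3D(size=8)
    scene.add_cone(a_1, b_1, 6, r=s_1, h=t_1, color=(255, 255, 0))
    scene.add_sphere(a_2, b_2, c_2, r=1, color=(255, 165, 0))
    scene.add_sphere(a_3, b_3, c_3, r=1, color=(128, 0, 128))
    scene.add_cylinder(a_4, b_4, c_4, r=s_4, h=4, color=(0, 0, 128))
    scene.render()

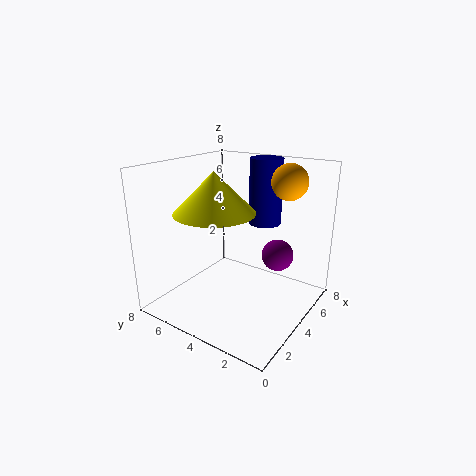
a_1 = 2; b_1 = 4; s_1 = 2; t_1 = 2; a_2 = 6; b_2 = 2; c_2 = 7; a_3 = 7; b_3 = 3; c_3 = 2; a_4 = 7; b_4 = 4; c_4 = 4; s_4 = 1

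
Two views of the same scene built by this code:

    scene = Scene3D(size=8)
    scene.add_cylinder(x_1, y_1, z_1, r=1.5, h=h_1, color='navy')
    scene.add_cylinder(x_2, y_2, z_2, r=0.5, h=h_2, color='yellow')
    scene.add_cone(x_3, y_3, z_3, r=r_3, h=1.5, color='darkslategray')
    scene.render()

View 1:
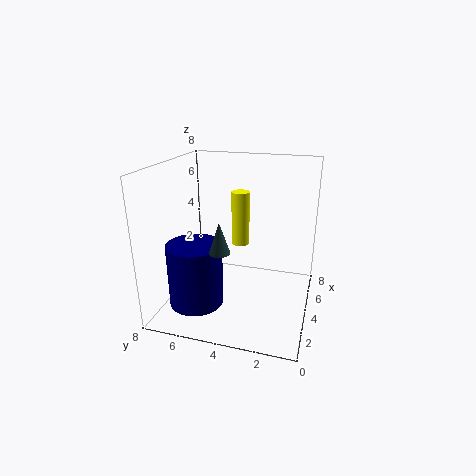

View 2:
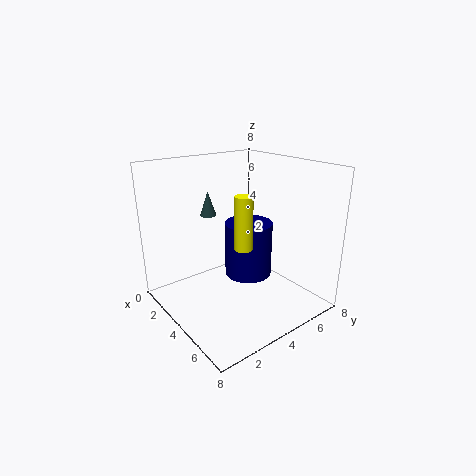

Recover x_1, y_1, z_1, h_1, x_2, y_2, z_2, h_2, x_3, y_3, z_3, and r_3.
x_1 = 2.5
y_1 = 6
z_1 = 0.5
h_1 = 3.5
x_2 = 4.5
y_2 = 4
z_2 = 3.5
h_2 = 3
x_3 = 1
y_3 = 4
z_3 = 4.5
r_3 = 0.5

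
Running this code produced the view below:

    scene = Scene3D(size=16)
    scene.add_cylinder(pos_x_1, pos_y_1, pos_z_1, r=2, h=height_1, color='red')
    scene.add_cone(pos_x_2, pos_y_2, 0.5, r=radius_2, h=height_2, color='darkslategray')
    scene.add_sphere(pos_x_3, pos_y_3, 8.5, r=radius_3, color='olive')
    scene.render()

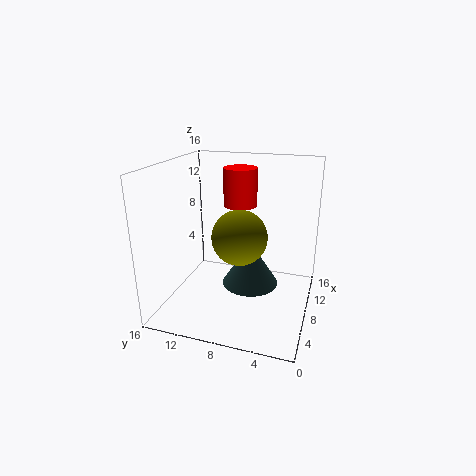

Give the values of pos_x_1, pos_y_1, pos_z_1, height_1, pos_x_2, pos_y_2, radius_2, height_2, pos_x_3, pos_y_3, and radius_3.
pos_x_1 = 12, pos_y_1 = 9, pos_z_1 = 10.5, height_1 = 4.5, pos_x_2 = 11.5, pos_y_2 = 7.5, radius_2 = 3.5, height_2 = 5.5, pos_x_3 = 7, pos_y_3 = 7.5, radius_3 = 3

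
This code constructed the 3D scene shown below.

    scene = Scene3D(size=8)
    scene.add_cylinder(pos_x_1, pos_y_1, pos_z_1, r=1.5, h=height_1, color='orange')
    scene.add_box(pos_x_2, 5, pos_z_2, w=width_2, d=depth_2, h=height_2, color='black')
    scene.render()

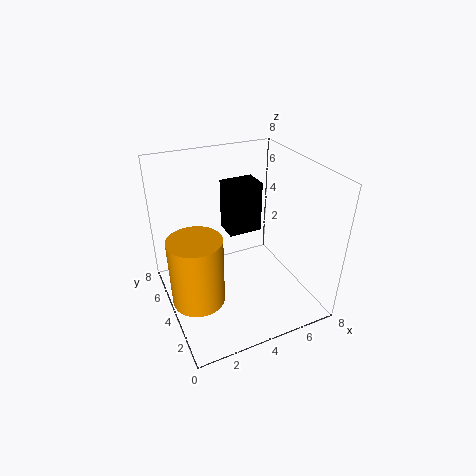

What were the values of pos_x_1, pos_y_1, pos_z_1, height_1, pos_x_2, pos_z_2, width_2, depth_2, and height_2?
pos_x_1 = 1.5
pos_y_1 = 4
pos_z_1 = 0.5
height_1 = 4
pos_x_2 = 4
pos_z_2 = 3.5
width_2 = 2
depth_2 = 1.5
height_2 = 3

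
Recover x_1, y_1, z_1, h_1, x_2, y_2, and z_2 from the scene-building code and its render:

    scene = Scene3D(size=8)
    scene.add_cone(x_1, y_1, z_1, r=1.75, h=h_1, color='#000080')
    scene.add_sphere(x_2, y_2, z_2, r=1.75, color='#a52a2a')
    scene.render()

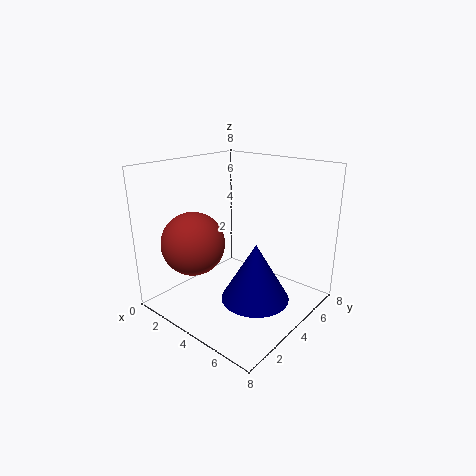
x_1 = 6; y_1 = 3; z_1 = 1.5; h_1 = 3; x_2 = 2.25; y_2 = 2.25; z_2 = 3.75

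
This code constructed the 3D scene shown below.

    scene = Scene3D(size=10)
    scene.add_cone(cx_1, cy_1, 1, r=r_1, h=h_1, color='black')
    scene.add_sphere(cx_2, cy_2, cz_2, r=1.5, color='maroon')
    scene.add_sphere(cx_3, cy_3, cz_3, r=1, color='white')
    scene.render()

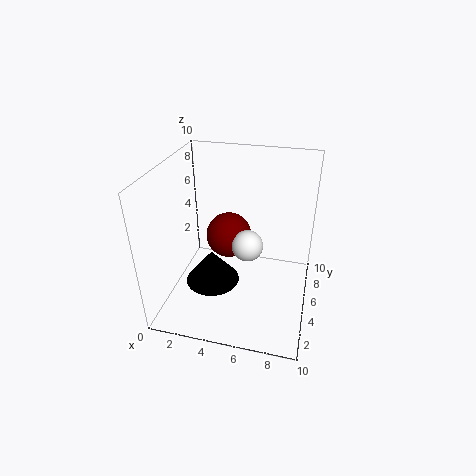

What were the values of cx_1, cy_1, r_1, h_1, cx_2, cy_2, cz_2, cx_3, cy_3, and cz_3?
cx_1 = 3, cy_1 = 5, r_1 = 2, h_1 = 2.5, cx_2 = 4.5, cy_2 = 4.5, cz_2 = 5.5, cx_3 = 6, cy_3 = 3.5, cz_3 = 5.5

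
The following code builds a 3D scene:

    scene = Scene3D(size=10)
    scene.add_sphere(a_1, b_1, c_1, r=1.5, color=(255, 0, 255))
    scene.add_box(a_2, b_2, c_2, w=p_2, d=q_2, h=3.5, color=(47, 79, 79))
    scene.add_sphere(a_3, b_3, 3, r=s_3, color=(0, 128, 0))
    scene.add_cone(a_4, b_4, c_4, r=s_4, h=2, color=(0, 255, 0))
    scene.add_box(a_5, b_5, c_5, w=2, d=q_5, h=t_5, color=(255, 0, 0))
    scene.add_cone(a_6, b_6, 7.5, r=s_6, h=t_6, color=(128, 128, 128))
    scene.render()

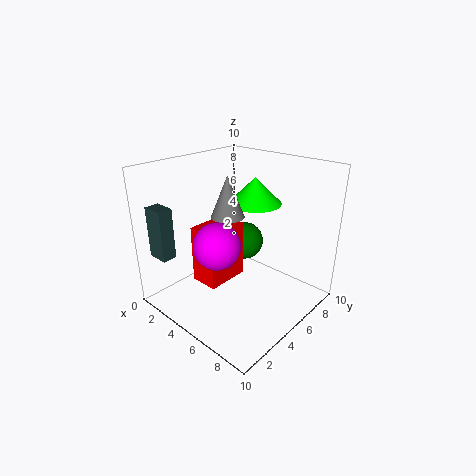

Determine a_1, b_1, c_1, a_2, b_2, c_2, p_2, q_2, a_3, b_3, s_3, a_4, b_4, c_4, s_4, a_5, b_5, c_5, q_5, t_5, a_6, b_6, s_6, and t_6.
a_1 = 5.5, b_1 = 2.5, c_1 = 5.5, a_2 = 1, b_2 = 0.5, c_2 = 4, p_2 = 1.5, q_2 = 1, a_3 = 3, b_3 = 8, s_3 = 1.5, a_4 = 4, b_4 = 8, c_4 = 6.5, s_4 = 2, a_5 = 3, b_5 = 2.5, c_5 = 2, q_5 = 3, t_5 = 4, a_6 = 6, b_6 = 3, s_6 = 1, t_6 = 2.5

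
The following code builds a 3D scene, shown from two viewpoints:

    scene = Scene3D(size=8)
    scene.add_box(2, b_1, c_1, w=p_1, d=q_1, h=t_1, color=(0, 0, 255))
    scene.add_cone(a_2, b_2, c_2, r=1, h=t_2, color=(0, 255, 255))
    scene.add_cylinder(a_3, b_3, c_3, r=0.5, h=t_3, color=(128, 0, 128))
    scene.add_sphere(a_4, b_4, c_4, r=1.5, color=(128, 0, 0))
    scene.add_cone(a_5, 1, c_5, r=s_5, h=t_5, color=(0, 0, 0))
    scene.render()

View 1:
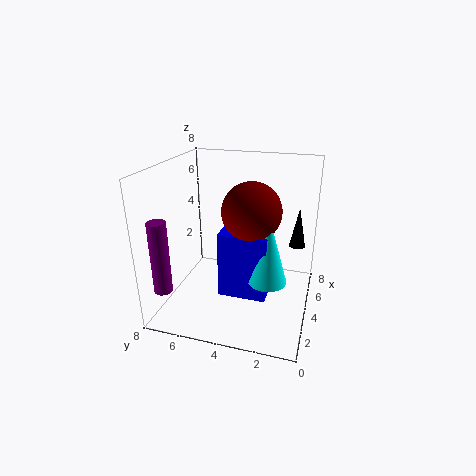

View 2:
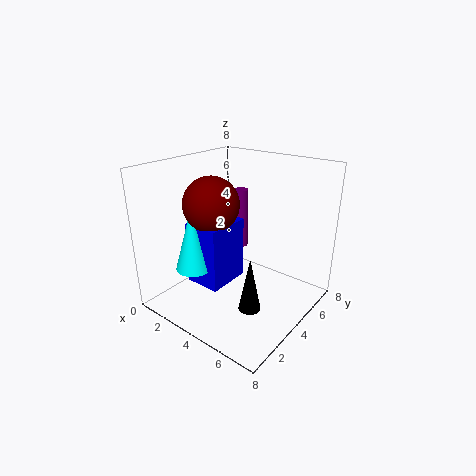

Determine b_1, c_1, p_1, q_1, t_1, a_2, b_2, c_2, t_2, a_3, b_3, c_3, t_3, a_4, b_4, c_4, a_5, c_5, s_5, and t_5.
b_1 = 2
c_1 = 1.5
p_1 = 2
q_1 = 2.5
t_1 = 3.5
a_2 = 2.5
b_2 = 2
c_2 = 2.5
t_2 = 3.5
a_3 = 1.5
b_3 = 7.5
c_3 = 1.5
t_3 = 4
a_4 = 3
b_4 = 3
c_4 = 6
a_5 = 7
c_5 = 2.5
s_5 = 0.5
t_5 = 2.5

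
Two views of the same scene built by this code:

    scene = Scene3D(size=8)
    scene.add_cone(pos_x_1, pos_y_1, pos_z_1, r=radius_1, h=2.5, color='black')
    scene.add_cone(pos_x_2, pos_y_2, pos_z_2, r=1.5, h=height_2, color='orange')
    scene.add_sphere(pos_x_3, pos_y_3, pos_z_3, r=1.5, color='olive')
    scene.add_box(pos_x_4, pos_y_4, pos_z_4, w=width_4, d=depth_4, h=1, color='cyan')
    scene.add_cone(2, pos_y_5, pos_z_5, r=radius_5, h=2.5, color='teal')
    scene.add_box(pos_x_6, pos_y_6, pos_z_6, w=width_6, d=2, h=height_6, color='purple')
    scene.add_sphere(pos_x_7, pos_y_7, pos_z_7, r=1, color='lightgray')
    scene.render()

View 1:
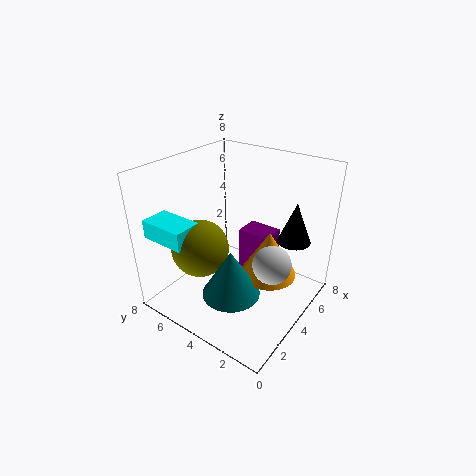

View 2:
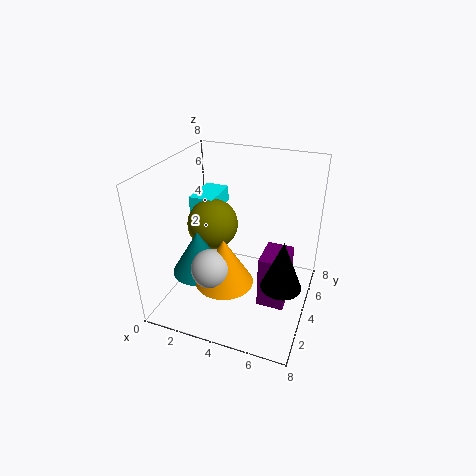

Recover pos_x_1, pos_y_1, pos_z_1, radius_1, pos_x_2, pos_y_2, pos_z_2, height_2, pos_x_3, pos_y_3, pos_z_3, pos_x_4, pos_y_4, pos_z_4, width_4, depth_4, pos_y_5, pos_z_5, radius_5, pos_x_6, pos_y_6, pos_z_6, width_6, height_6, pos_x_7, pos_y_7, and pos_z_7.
pos_x_1 = 7; pos_y_1 = 2; pos_z_1 = 3; radius_1 = 1; pos_x_2 = 4; pos_y_2 = 2; pos_z_2 = 2.5; height_2 = 2.5; pos_x_3 = 2; pos_y_3 = 5; pos_z_3 = 4; pos_x_4 = 0.5; pos_y_4 = 5; pos_z_4 = 4.5; width_4 = 1.5; depth_4 = 2.5; pos_y_5 = 3; pos_z_5 = 2; radius_5 = 1.5; pos_x_6 = 5.5; pos_y_6 = 3; pos_z_6 = 0.5; width_6 = 1.5; height_6 = 3; pos_x_7 = 3.5; pos_y_7 = 1.5; pos_z_7 = 3.5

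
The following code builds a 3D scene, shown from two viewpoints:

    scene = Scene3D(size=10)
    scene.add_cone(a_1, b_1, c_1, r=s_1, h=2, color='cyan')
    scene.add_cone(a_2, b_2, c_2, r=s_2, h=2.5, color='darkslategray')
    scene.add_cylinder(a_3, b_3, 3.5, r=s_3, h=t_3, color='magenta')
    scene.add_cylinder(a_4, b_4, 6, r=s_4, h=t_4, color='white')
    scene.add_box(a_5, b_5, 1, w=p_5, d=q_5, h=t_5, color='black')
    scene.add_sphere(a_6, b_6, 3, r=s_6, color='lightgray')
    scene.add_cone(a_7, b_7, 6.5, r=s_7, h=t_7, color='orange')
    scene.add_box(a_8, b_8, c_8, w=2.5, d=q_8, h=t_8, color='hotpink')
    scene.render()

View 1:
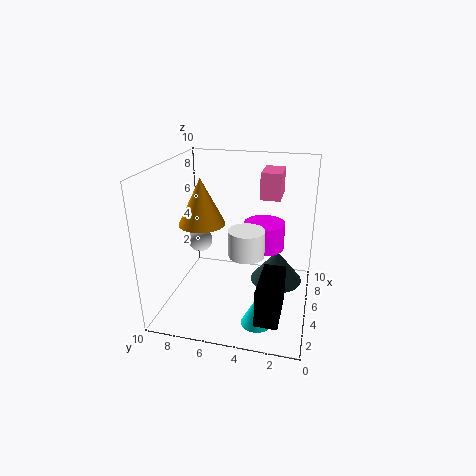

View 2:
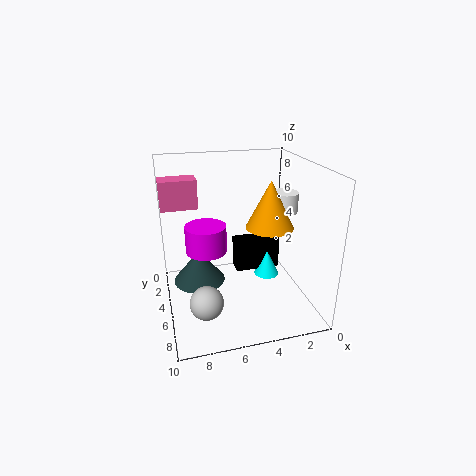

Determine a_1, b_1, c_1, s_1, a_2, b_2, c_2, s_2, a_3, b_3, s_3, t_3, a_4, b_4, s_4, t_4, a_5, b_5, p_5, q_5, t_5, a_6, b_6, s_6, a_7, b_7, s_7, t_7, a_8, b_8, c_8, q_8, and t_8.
a_1 = 2
b_1 = 3
c_1 = 0.5
s_1 = 1
a_2 = 7.5
b_2 = 2.5
c_2 = 0.5
s_2 = 2
a_3 = 7
b_3 = 3.5
s_3 = 1.5
t_3 = 2
a_4 = 1
b_4 = 3.5
s_4 = 1
t_4 = 1.5
a_5 = 1
b_5 = 1.5
p_5 = 3.5
q_5 = 1.5
t_5 = 2.5
a_6 = 8
b_6 = 9
s_6 = 1
a_7 = 3.5
b_7 = 7
s_7 = 1.5
t_7 = 3
a_8 = 7.5
b_8 = 2.5
c_8 = 7
q_8 = 1.5
t_8 = 2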